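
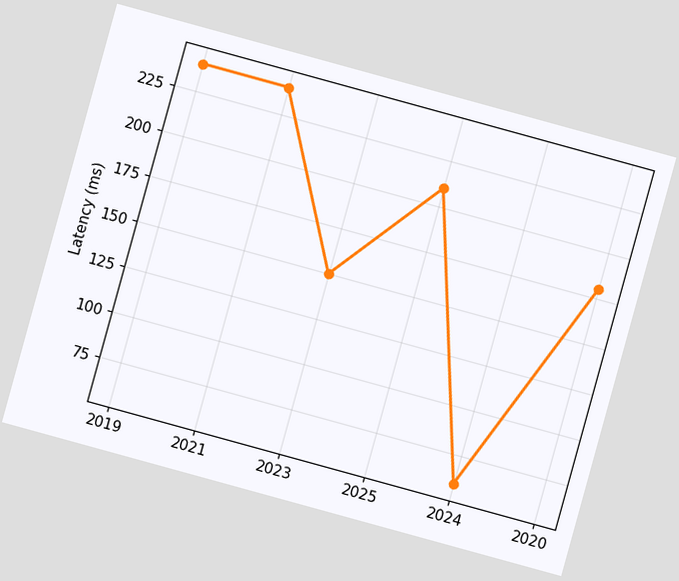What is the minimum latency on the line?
60ms

The chart is tilted about 15° clockwise. The lowest point is at 2024, and reading across to the y-axis gives 60ms.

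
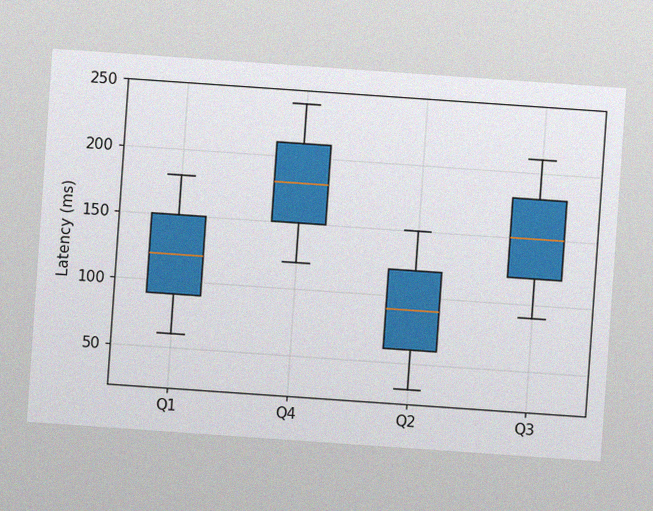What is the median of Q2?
The chart is tilted about 4° clockwise, with some photo noise. The median line in the Q2 box sits at 90ms.

90ms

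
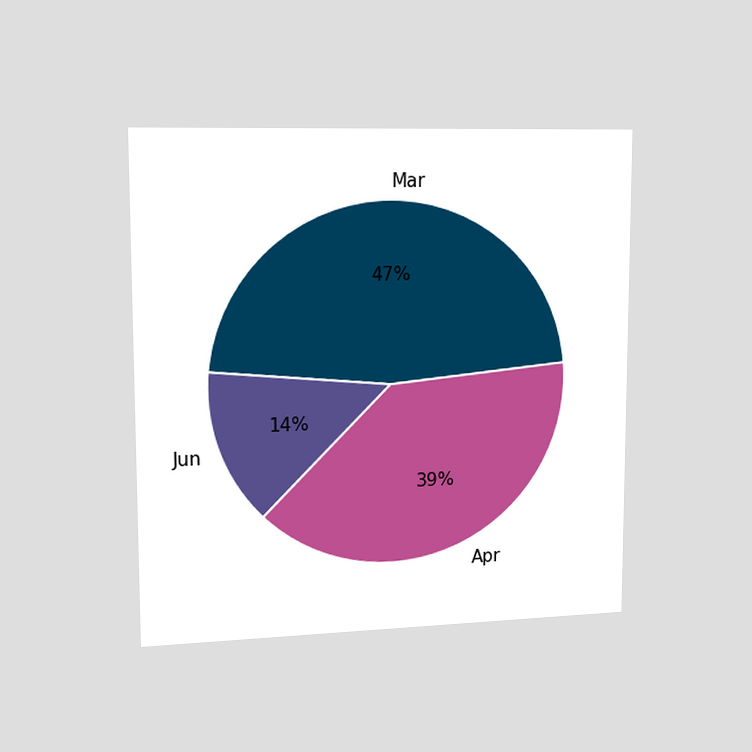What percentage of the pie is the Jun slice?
14%

The chart is viewed slightly from the left. The Jun slice takes up 14% of the pie.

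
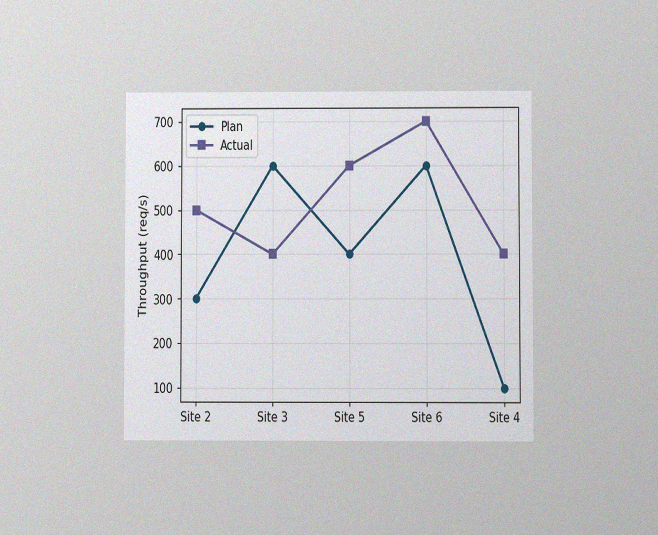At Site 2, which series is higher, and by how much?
Actual, by 200req/s

The chart is viewed at a slight angle, with some photo noise. At Site 2, Actual sits above the other line by 200req/s.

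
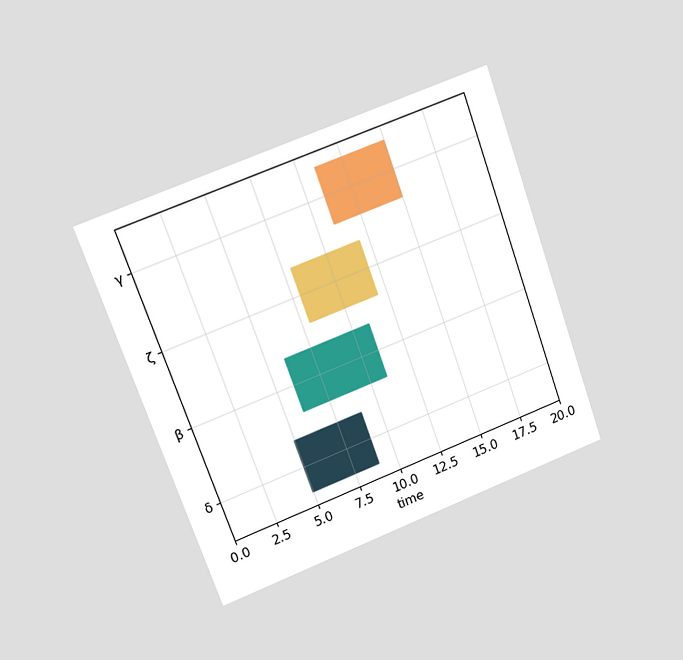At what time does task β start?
The chart is tilted about 20° counter-clockwise and viewed at a slight angle. The β bar begins at t=6.

6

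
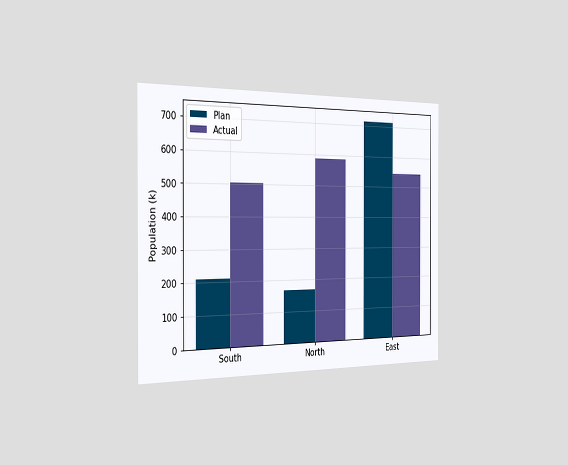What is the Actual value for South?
The chart is viewed slightly from the left. The Actual bar at South reaches 504k on the y-axis.

504k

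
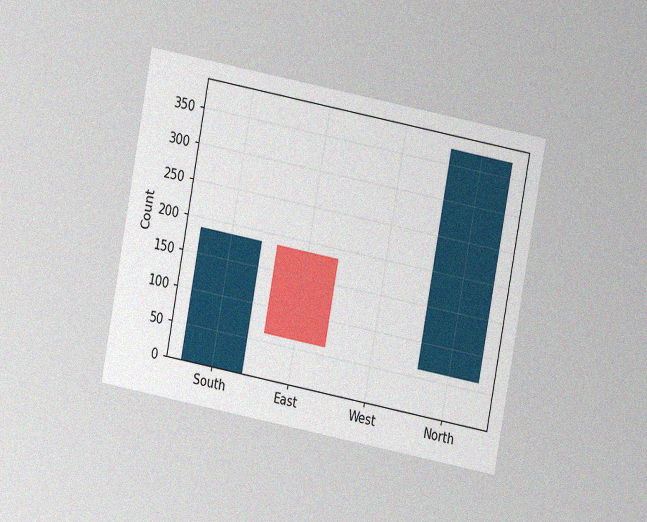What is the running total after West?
The chart is tilted about 11° clockwise and viewed at a slight angle, with some photo noise. After West the running total reaches 62.

62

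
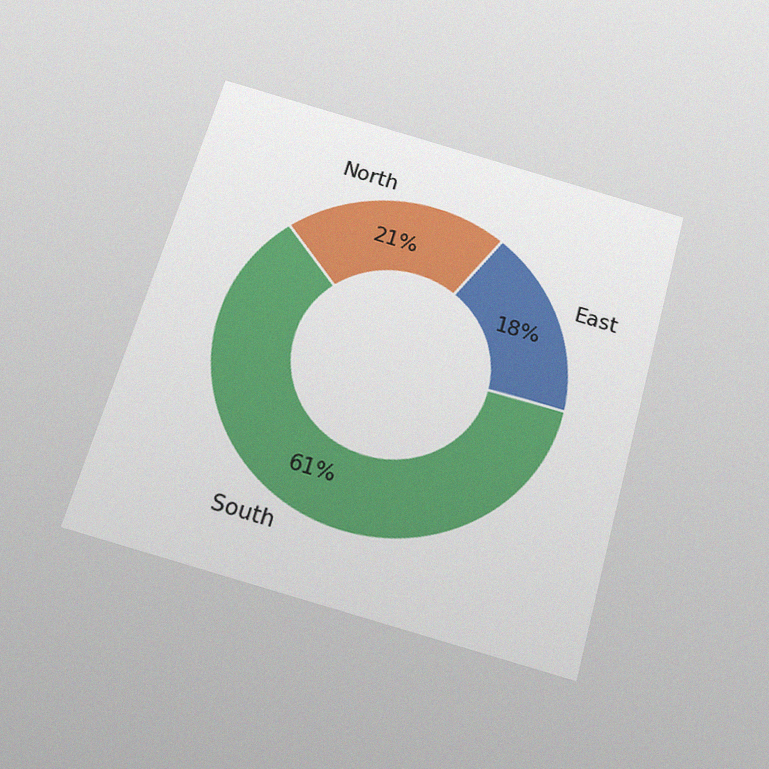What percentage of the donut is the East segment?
18%

The chart is tilted about 16° clockwise and viewed slightly from below, with some photo noise. The East segment takes up 18% of the ring.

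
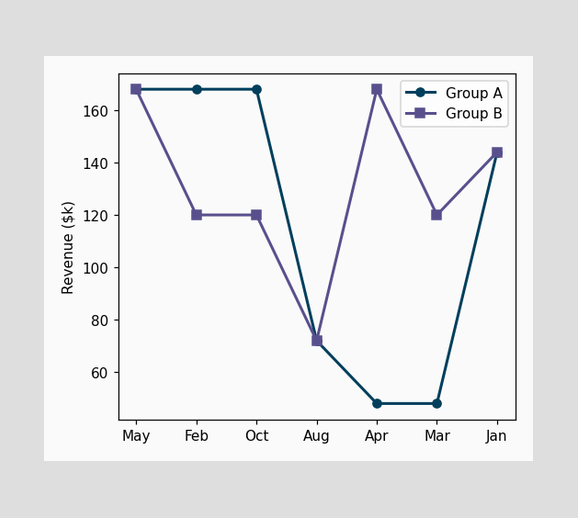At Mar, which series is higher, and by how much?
At Mar, Group B sits above the other line by $72k.

Group B, by $72k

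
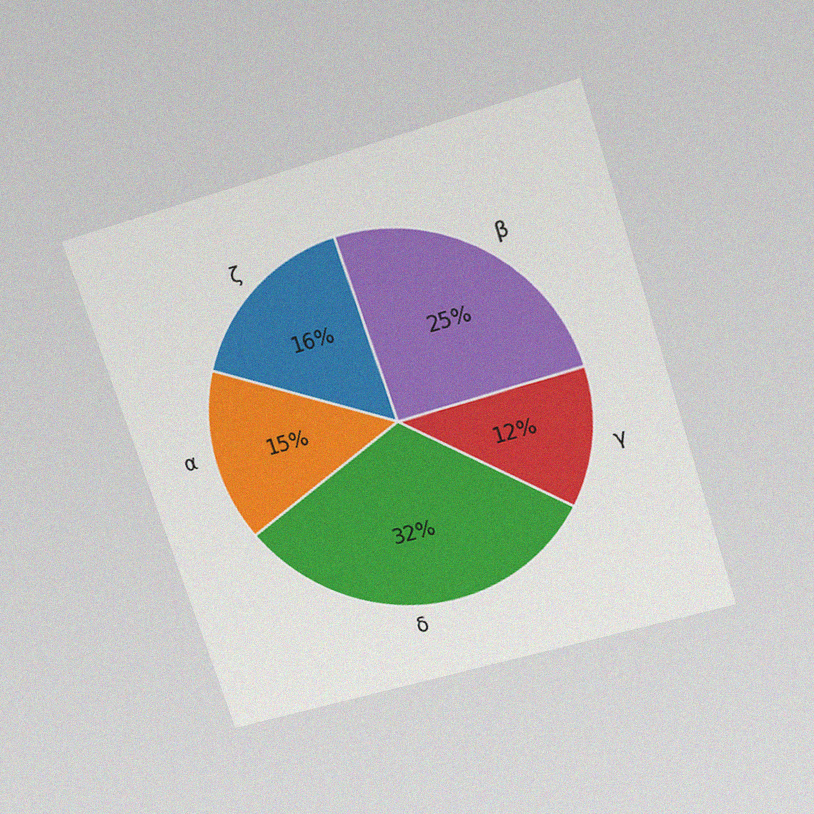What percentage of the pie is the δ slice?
The chart is tilted about 18° counter-clockwise and viewed slightly from above, with some photo noise. The δ slice takes up 32% of the pie.

32%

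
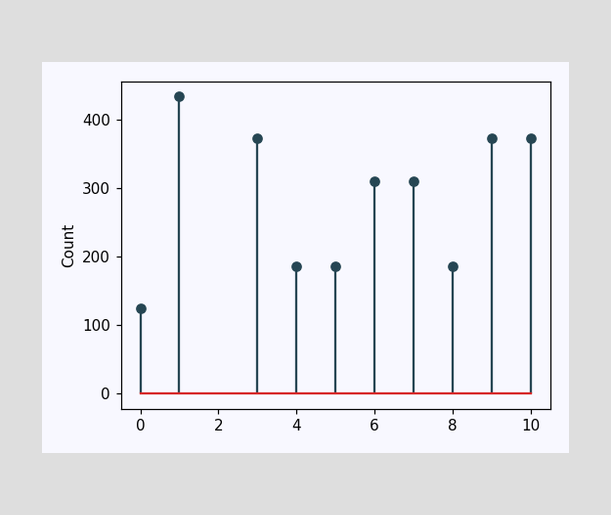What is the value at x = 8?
The stem at x=8 reaches 186.

186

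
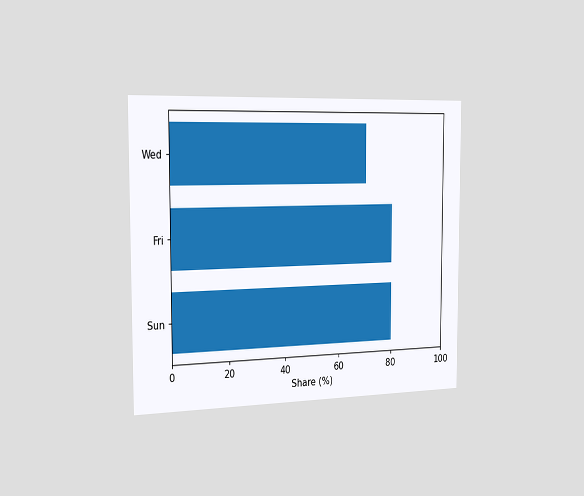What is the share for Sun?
80%

The chart is viewed slightly from the left. Reading along the chart's x-axis, the Sun bar reaches 80%.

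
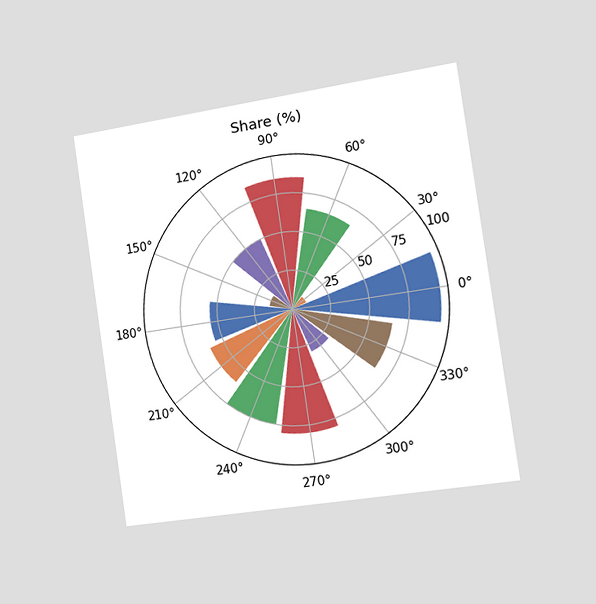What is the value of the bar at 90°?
The chart is tilted about 8° counter-clockwise and viewed slightly from the right. The bar at 90° reaches 85% on the radial axis.

85%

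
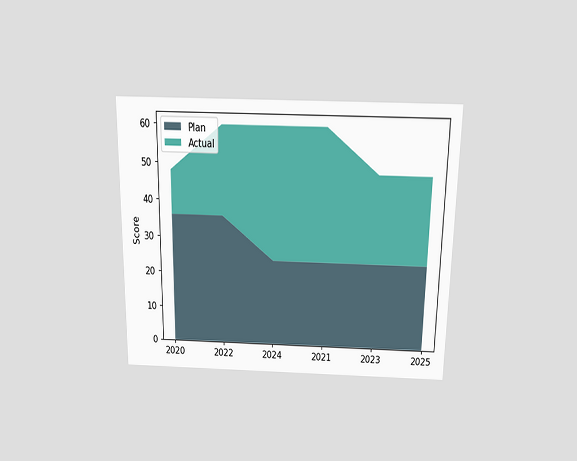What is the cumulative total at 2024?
The chart is viewed slightly from above. The stacked total at 2024 reaches 60.

60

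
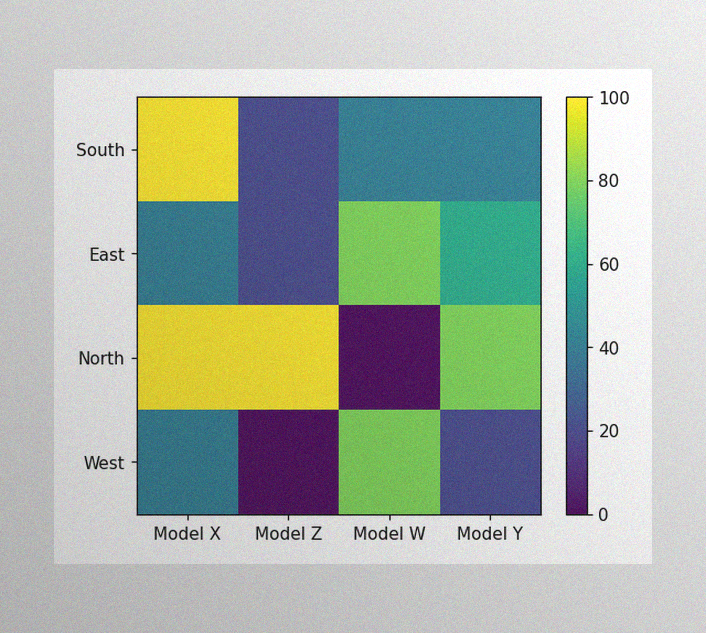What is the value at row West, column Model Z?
The image has some photo noise and uneven lighting. Matching cell (West, Model Z) against the colorbar gives 0.

0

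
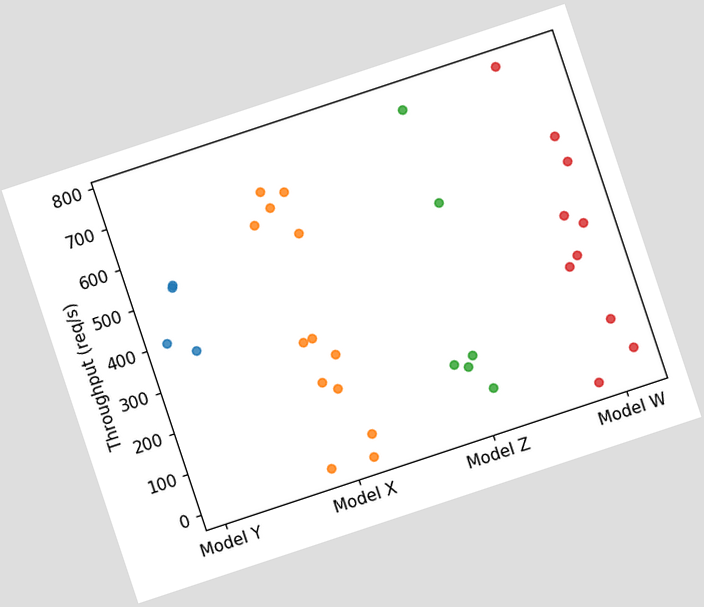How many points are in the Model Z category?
The chart is tilted about 18° counter-clockwise. Counting the markers in the Model Z column gives 6.

6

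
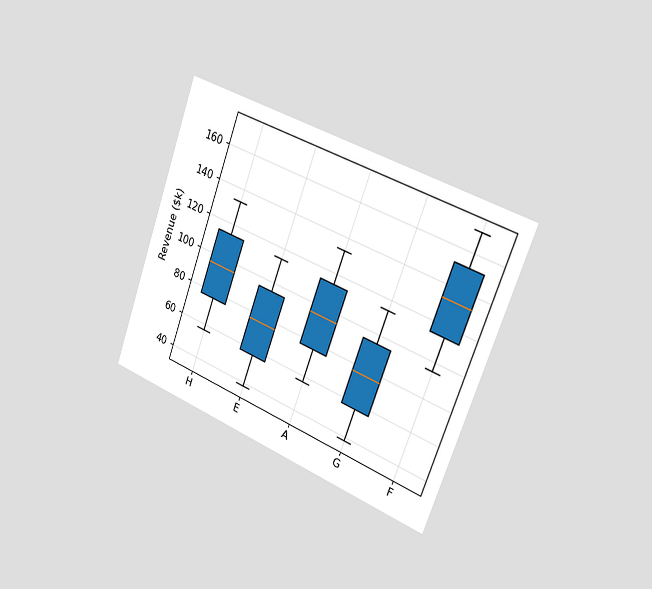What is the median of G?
$76k

The chart is tilted about 20° clockwise and viewed slightly from the right. The median line in the G box sits at $76k.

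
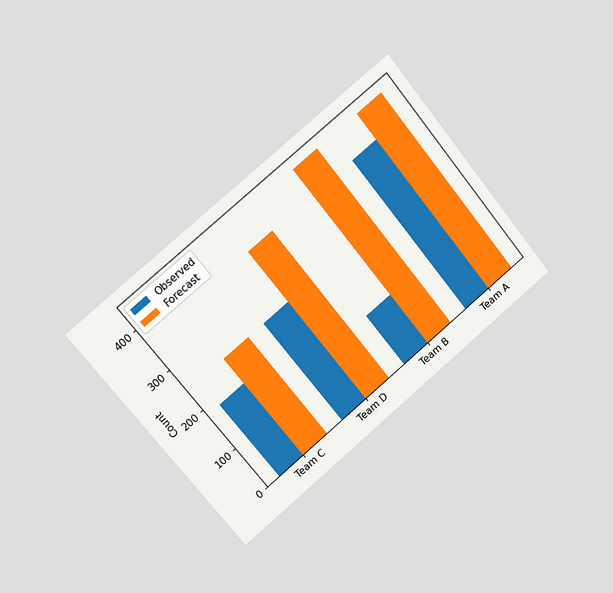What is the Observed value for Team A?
The chart is tilted about 39° counter-clockwise and viewed slightly from the left. The Observed bar at Team A reaches 372 on the y-axis.

372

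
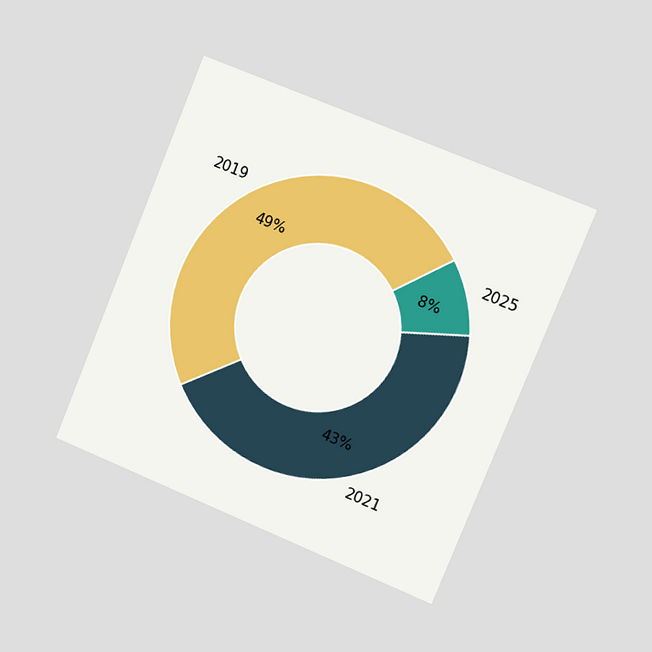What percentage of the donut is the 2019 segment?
The chart is tilted about 22° clockwise and viewed slightly from the right. The 2019 segment takes up 49% of the ring.

49%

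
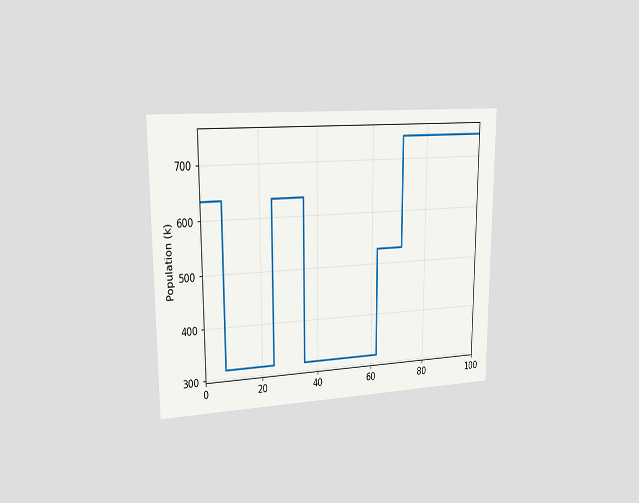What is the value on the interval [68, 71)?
The chart is viewed slightly from the left. On [68, 71) the step sits at 530k.

530k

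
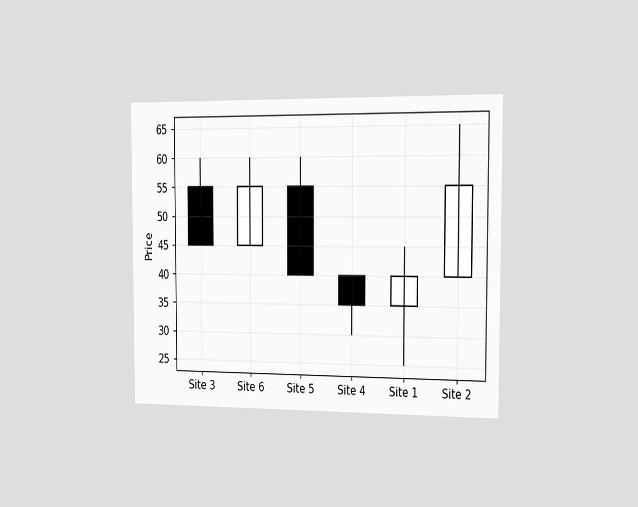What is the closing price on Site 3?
The chart is viewed slightly from the right. The Site 3 candle closes at 45.

45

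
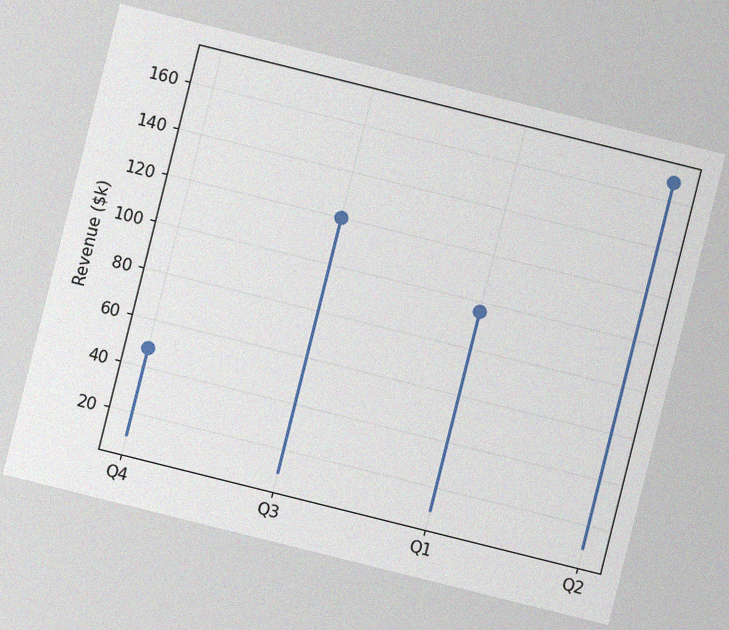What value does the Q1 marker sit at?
$96k

The chart is tilted about 14° clockwise, with some photo noise. The Q1 marker sits at $96k.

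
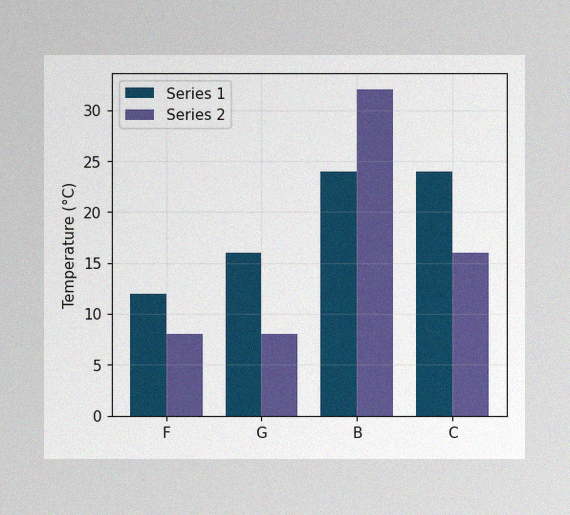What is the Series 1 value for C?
24°C

The image has some photo noise and uneven lighting. The Series 1 bar at C reaches 24°C on the y-axis.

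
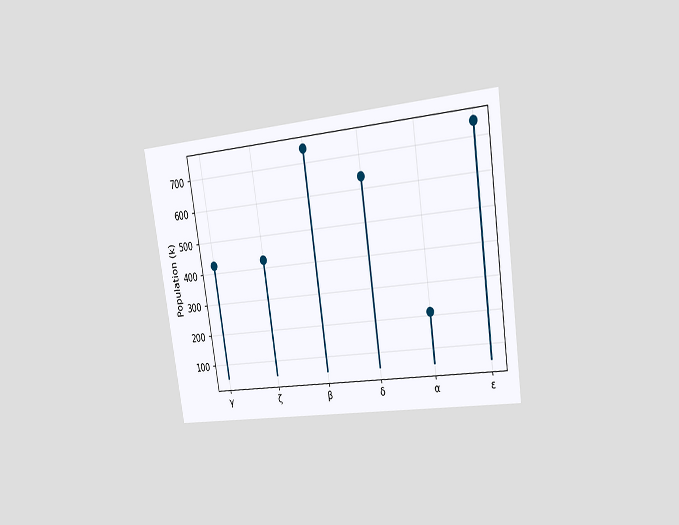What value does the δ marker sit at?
The chart is tilted about 8° counter-clockwise and viewed slightly from the right. The δ marker sits at 636k.

636k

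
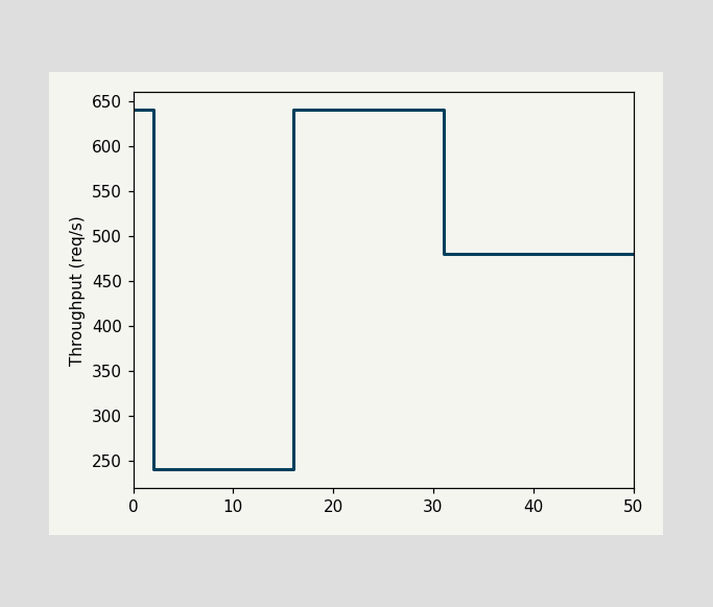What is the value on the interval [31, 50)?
480req/s

On [31, 50) the step sits at 480req/s.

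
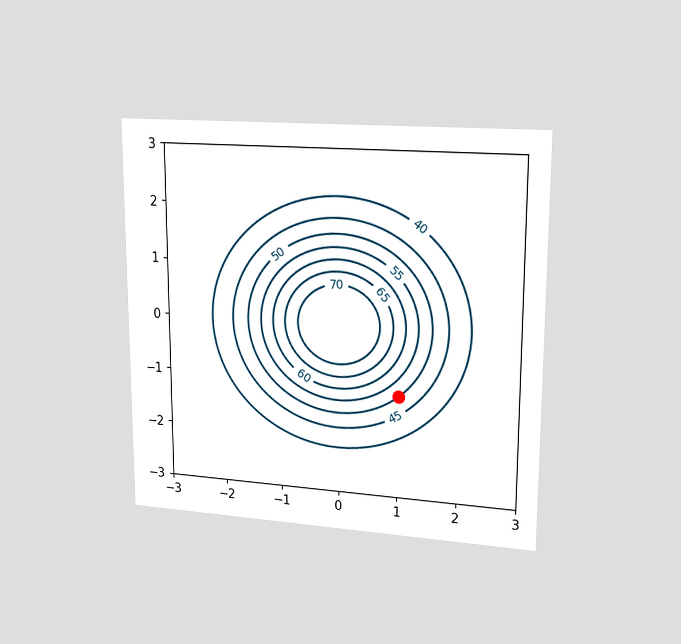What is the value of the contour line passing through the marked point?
The chart is viewed slightly from the right. The marked point sits on the contour labelled 50.

50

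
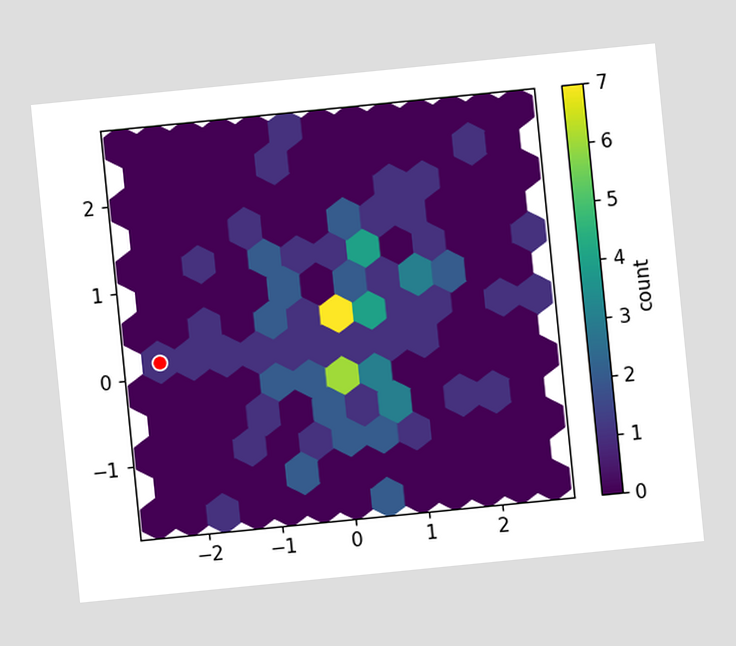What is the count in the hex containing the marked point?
The chart is tilted about 6° counter-clockwise. The marked hex reads 1 on the colorbar.

1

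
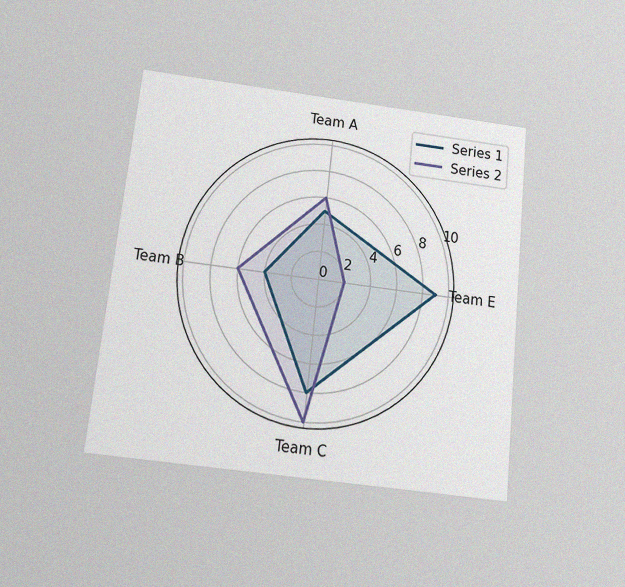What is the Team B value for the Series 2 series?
6

The chart is tilted about 6° clockwise and viewed slightly from below, with some photo noise. On the Team B axis, Series 2 reaches 6.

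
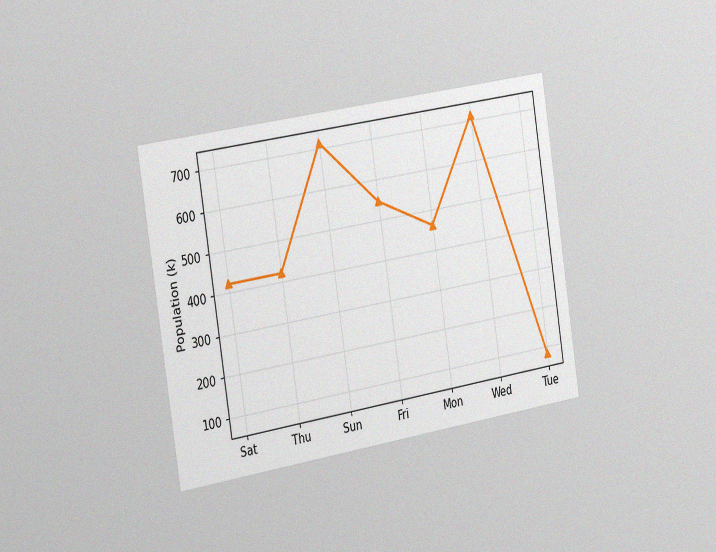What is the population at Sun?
714k

The chart is tilted about 9° counter-clockwise and viewed slightly from the left, with some photo noise. At Sun, the line is at 714k.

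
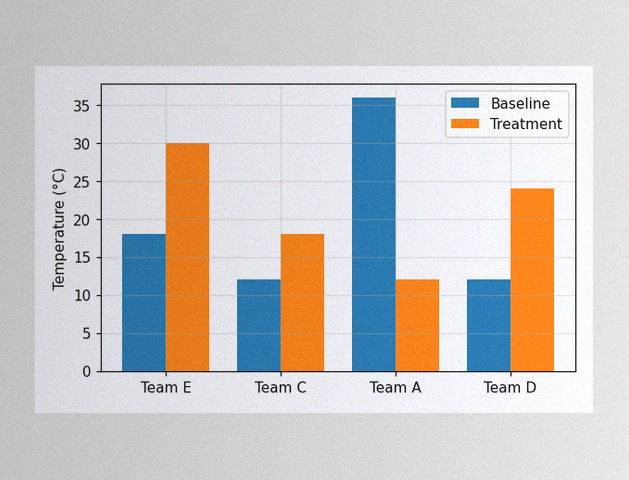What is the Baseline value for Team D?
The image has some photo noise and uneven lighting. The Baseline bar at Team D reaches 12°C on the y-axis.

12°C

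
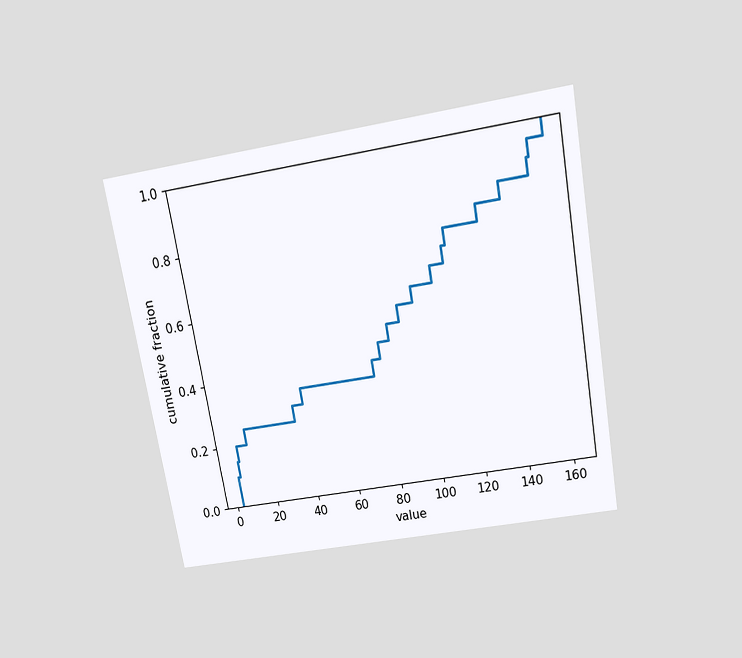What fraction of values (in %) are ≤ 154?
90%

The chart is tilted about 10° counter-clockwise and viewed slightly from above. At x=154 the ECDF step is at 90%.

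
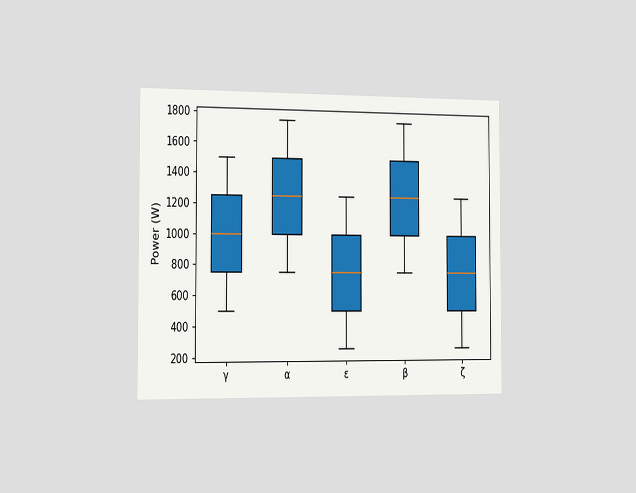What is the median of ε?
750W

The chart is viewed slightly from the left. The median line in the ε box sits at 750W.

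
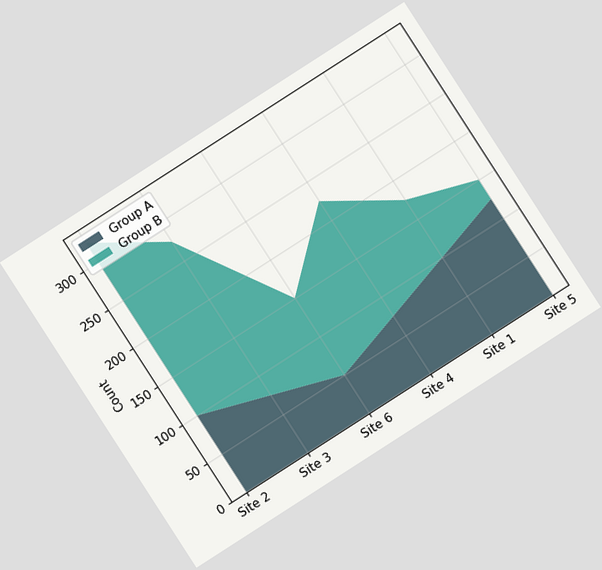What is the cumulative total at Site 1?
175

The chart is tilted about 33° counter-clockwise. The stacked total at Site 1 reaches 175.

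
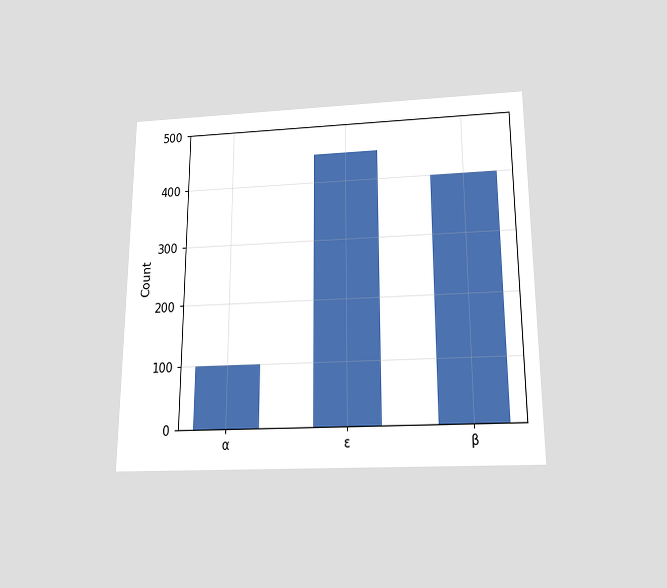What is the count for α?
100

The chart is viewed slightly from below. Reading along the chart's y-axis, the α bar reaches 100.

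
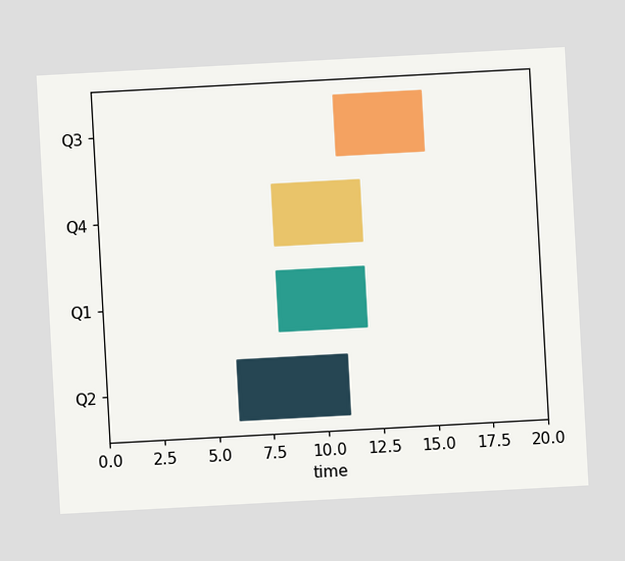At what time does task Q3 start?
The chart is tilted about 3° counter-clockwise. The Q3 bar begins at t=11.

11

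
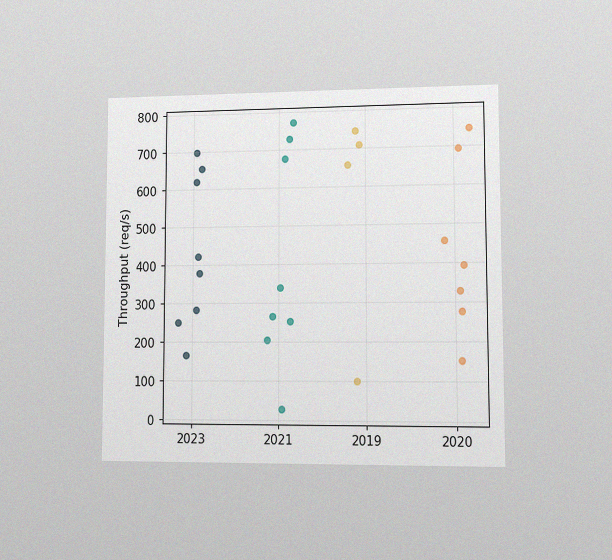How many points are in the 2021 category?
8

The chart is viewed at a slight angle, with some photo noise. Counting the markers in the 2021 column gives 8.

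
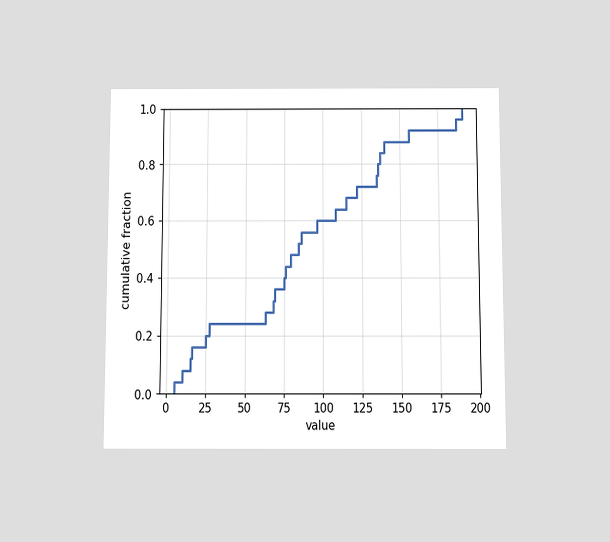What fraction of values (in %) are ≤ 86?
The chart is viewed slightly from below. At x=86 the ECDF step is at 56%.

56%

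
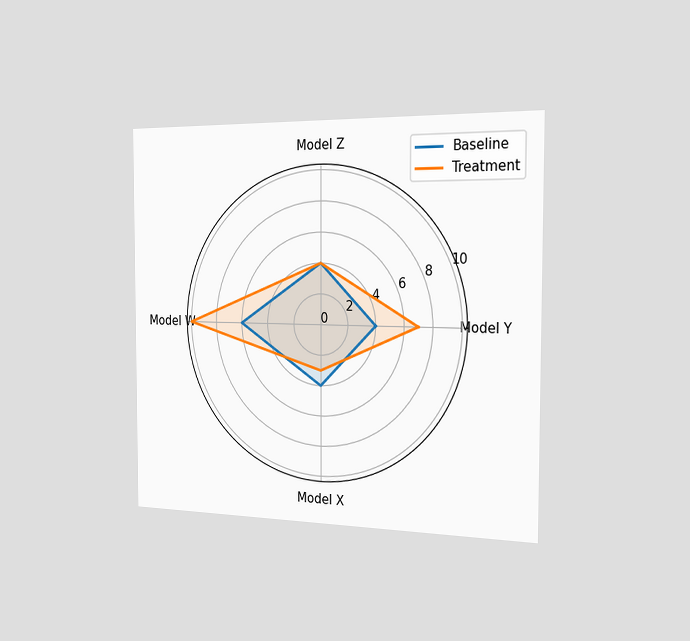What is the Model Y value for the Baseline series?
The chart is viewed slightly from the right. On the Model Y axis, Baseline reaches 4.

4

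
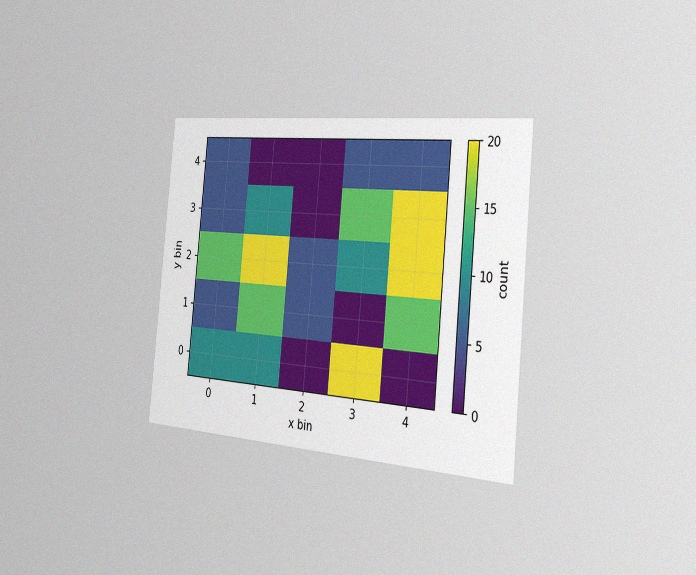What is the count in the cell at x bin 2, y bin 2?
5

The chart is tilted about 5° clockwise and viewed slightly from the right, with some photo noise. Matching the cell (2, 2) against the colorbar gives 5.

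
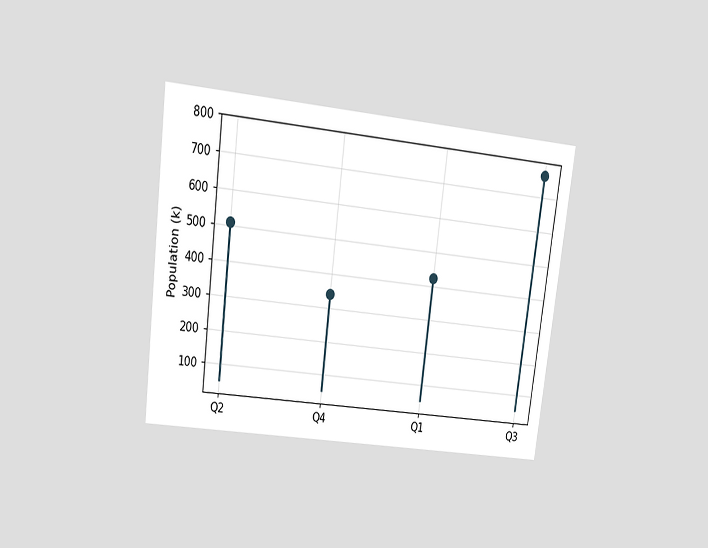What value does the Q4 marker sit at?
The chart is tilted about 7° clockwise and viewed at a slight angle. The Q4 marker sits at 340k.

340k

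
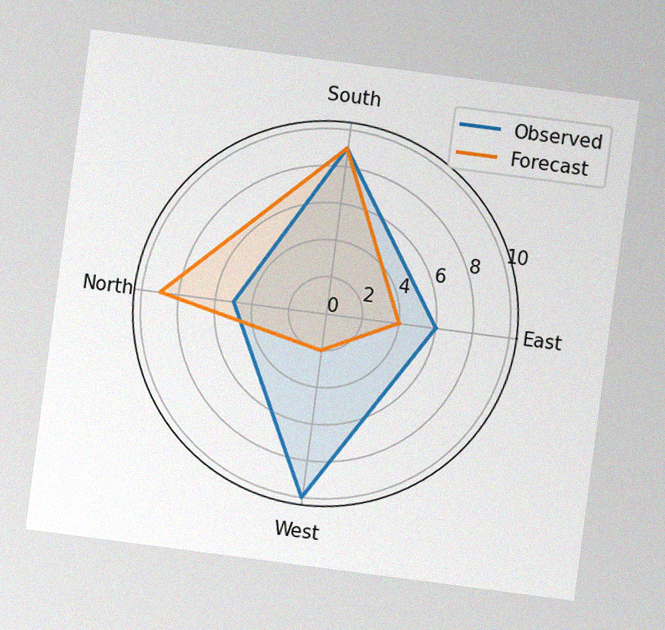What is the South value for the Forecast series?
9

The chart is tilted about 7° clockwise, with some photo noise. On the South axis, Forecast reaches 9.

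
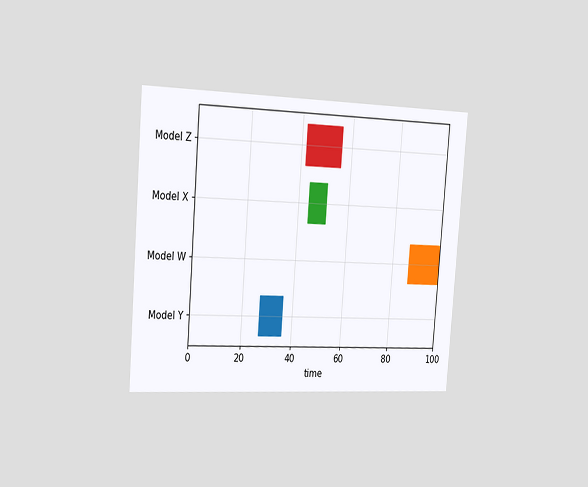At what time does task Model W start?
87

The chart is tilted about 4° clockwise and viewed slightly from the left. The Model W bar begins at t=87.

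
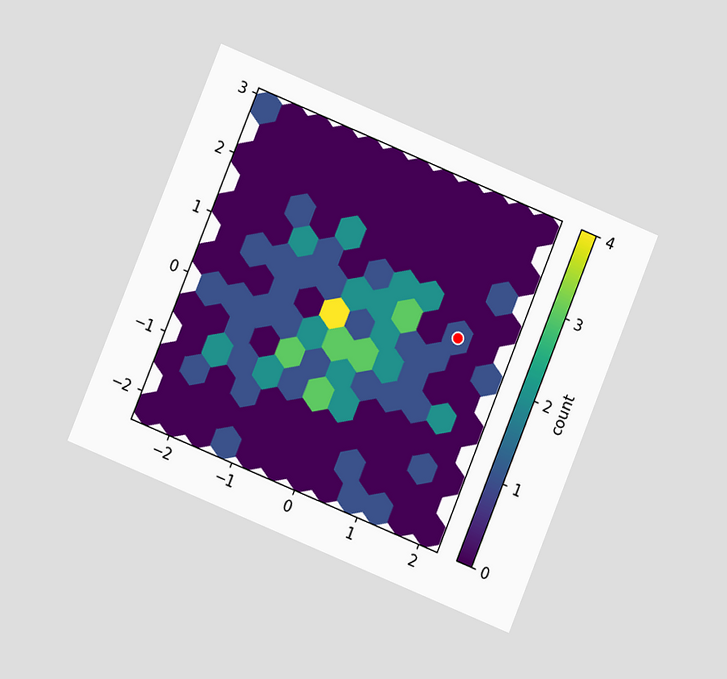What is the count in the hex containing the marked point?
1

The chart is tilted about 22° clockwise and viewed at a slight angle. The marked hex reads 1 on the colorbar.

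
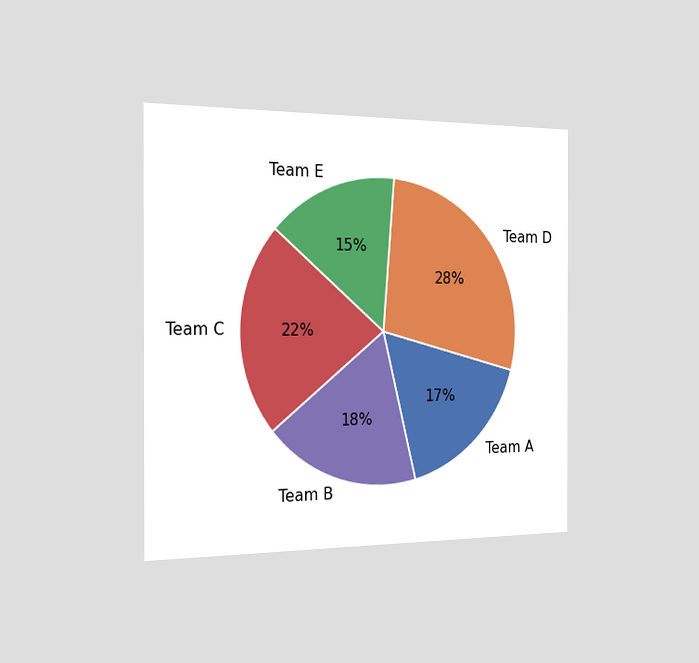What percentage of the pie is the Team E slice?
The chart is viewed slightly from the left. The Team E slice takes up 15% of the pie.

15%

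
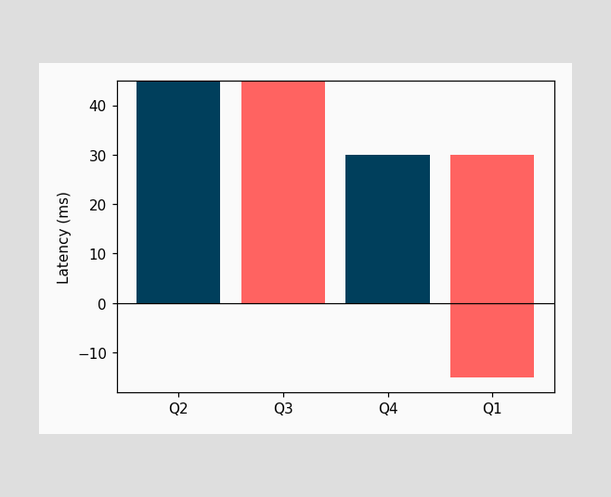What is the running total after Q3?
After Q3 the running total reaches 0ms.

0ms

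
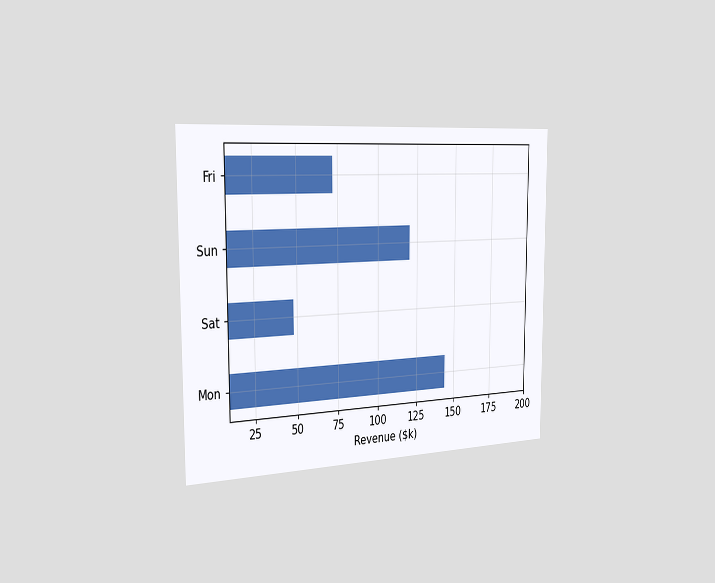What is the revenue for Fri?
The chart is viewed slightly from the left. Reading along the chart's x-axis, the Fri bar reaches $72k.

$72k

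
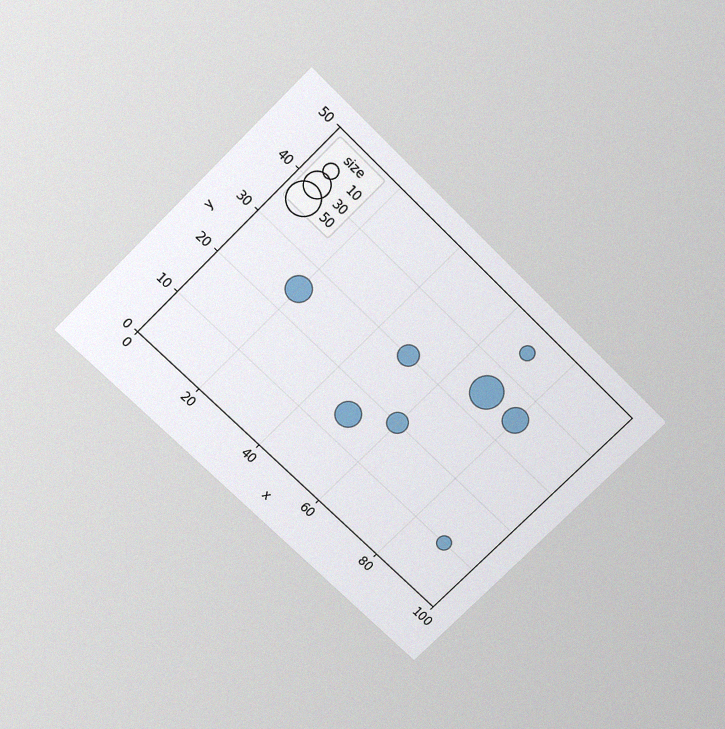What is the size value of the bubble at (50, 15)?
30

The chart is tilted about 45° clockwise and viewed slightly from above, with some photo noise. Matching the bubble at (50, 15) against the size legend gives 30.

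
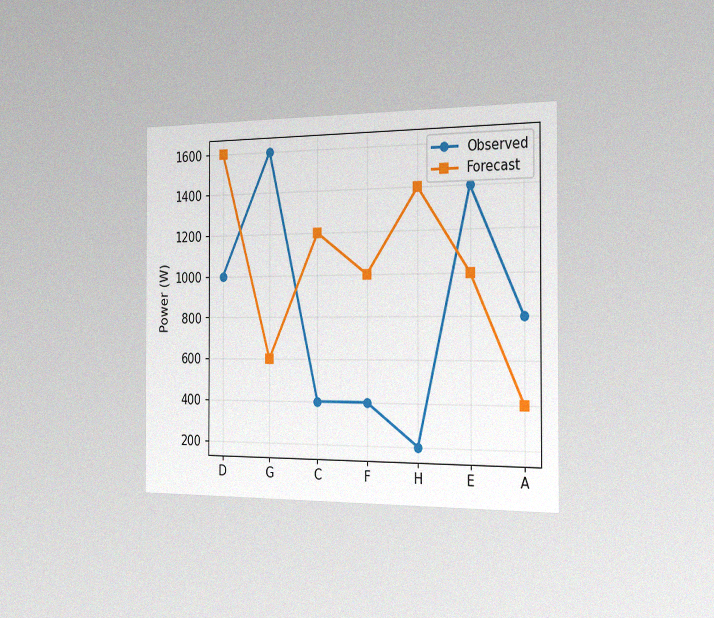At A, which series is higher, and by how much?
The chart is viewed slightly from the right, with some photo noise. At A, Observed sits above the other line by 400W.

Observed, by 400W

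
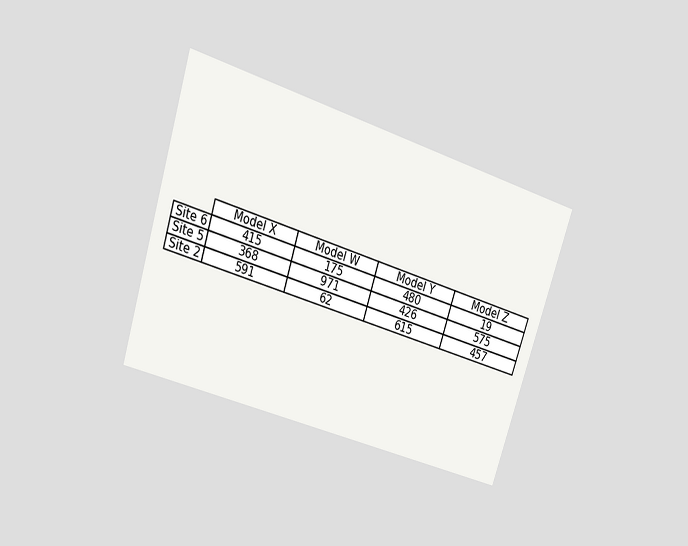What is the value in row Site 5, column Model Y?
The chart is tilted about 18° clockwise and viewed at a slight angle. The (Site 5, Model Y) cell reads 426.

426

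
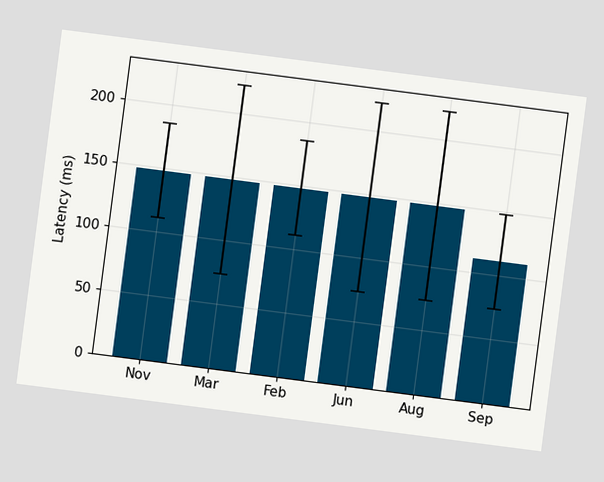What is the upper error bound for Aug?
222ms

The chart is tilted about 7° clockwise. The Aug bar's upper whisker reaches 222ms.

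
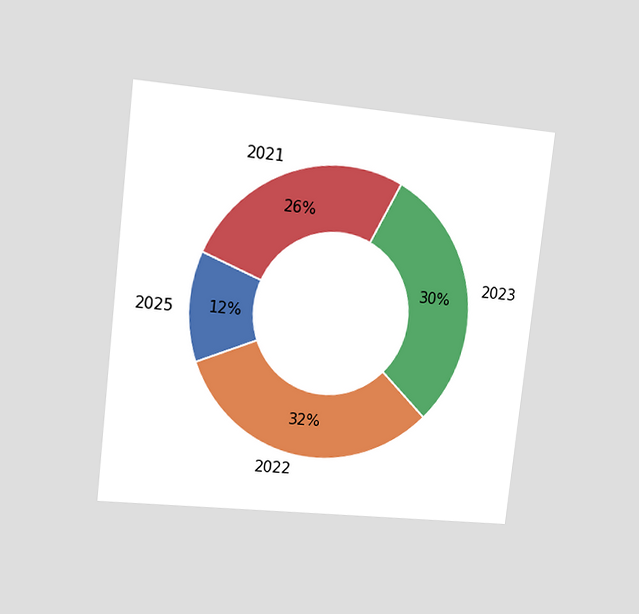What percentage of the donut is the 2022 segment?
32%

The chart is tilted about 6° clockwise and viewed at a slight angle. The 2022 segment takes up 32% of the ring.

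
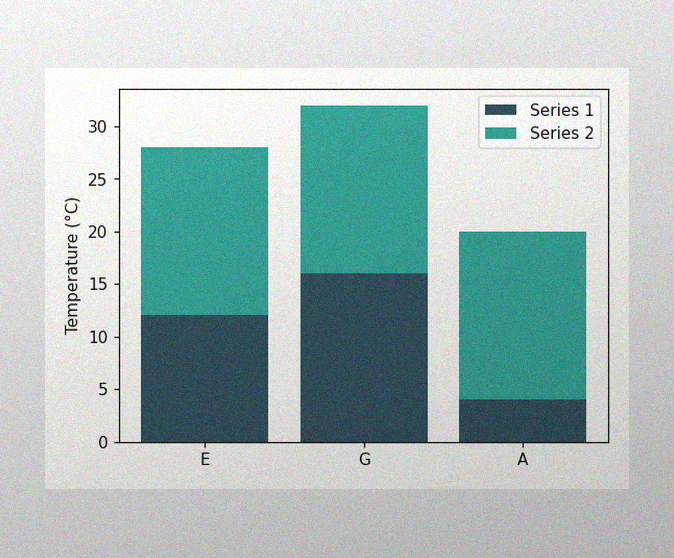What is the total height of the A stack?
The image has some photo noise and uneven lighting. The A stack's top reaches 20°C on the y-axis.

20°C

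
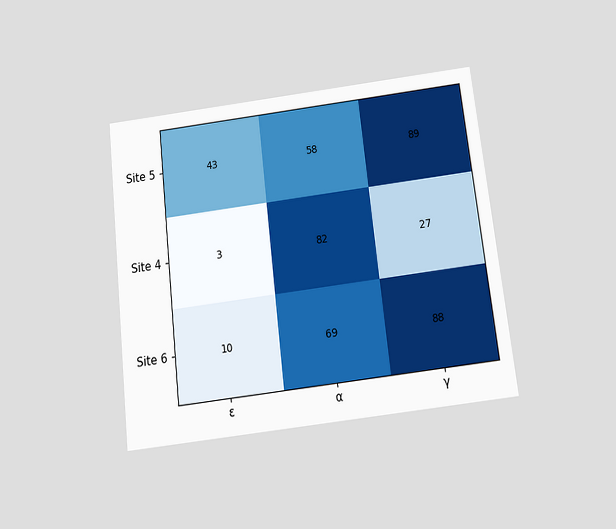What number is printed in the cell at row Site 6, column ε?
The chart is tilted about 7° counter-clockwise and viewed slightly from below. The (Site 6, ε) cell reads 10.

10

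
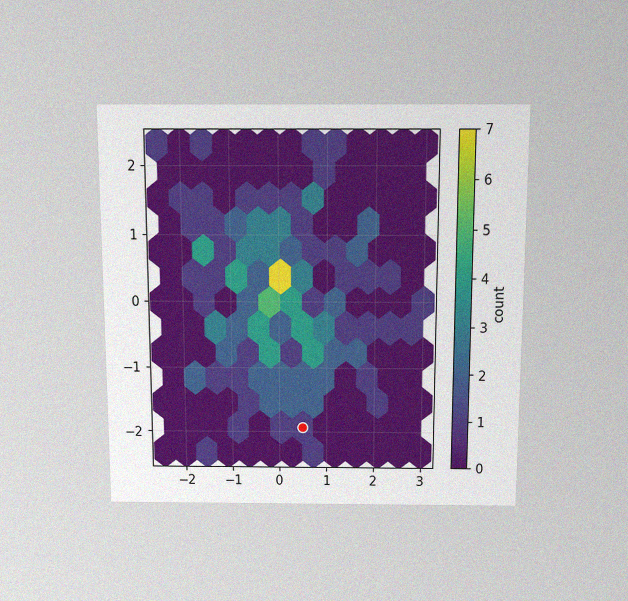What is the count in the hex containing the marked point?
The chart is viewed slightly from above, with some photo noise. The marked hex reads 1 on the colorbar.

1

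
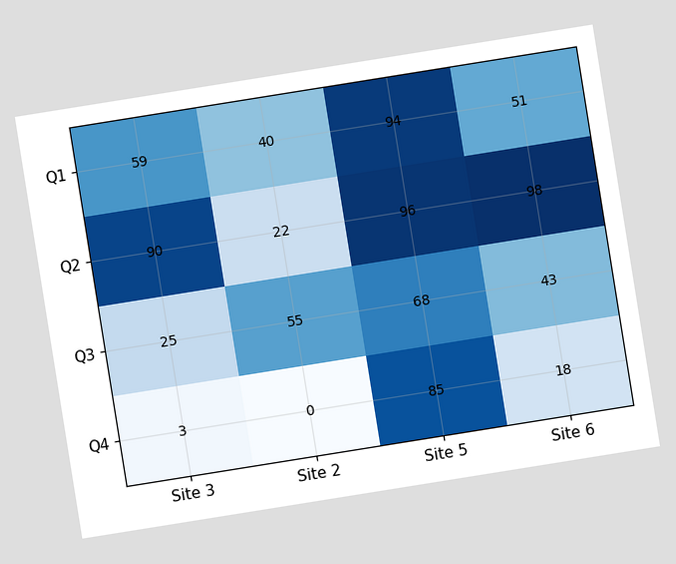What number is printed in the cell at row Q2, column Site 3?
90

The chart is tilted about 9° counter-clockwise. The (Q2, Site 3) cell reads 90.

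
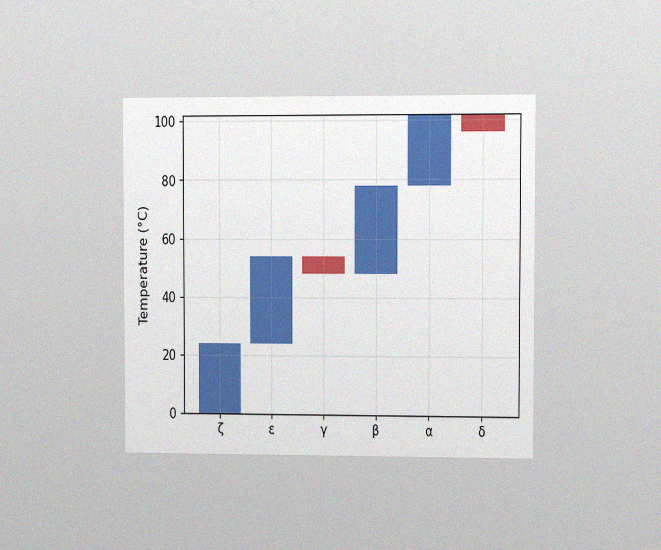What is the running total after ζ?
24°C

The chart is viewed at a slight angle, with some photo noise. After ζ the running total reaches 24°C.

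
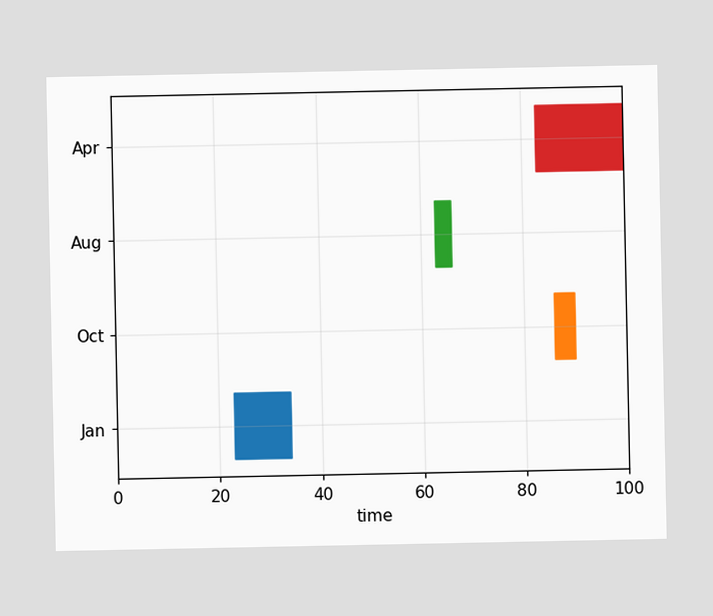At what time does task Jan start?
The Jan bar begins at t=23.

23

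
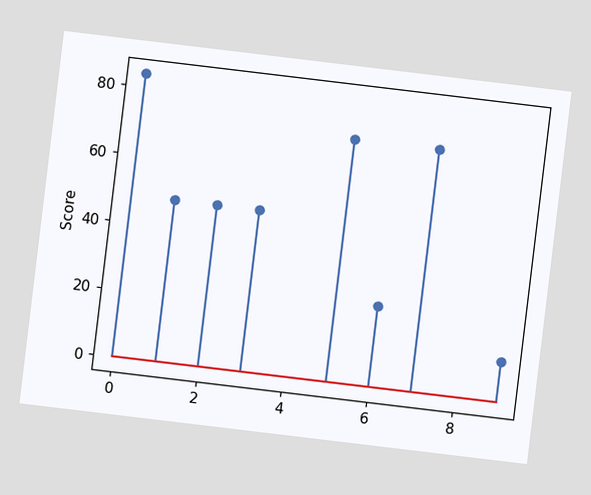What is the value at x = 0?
84

The chart is tilted about 7° clockwise. The stem at x=0 reaches 84.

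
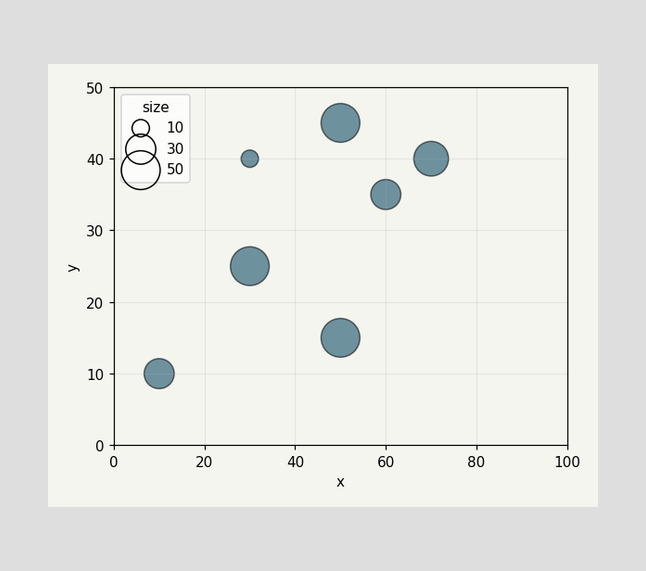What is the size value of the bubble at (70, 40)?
40

Matching the bubble at (70, 40) against the size legend gives 40.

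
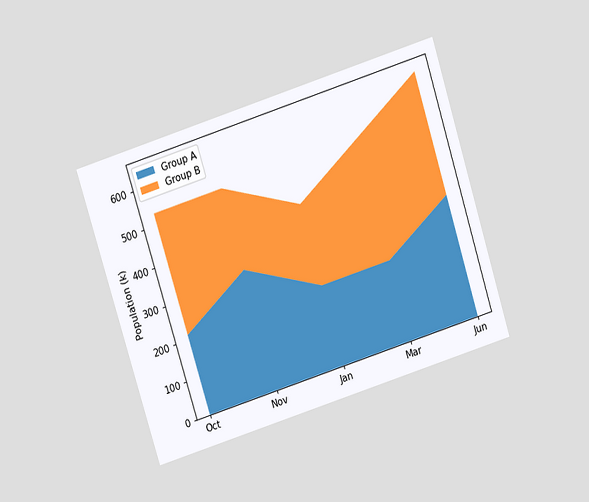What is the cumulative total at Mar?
530k

The chart is tilted about 18° counter-clockwise and viewed slightly from above. The stacked total at Mar reaches 530k.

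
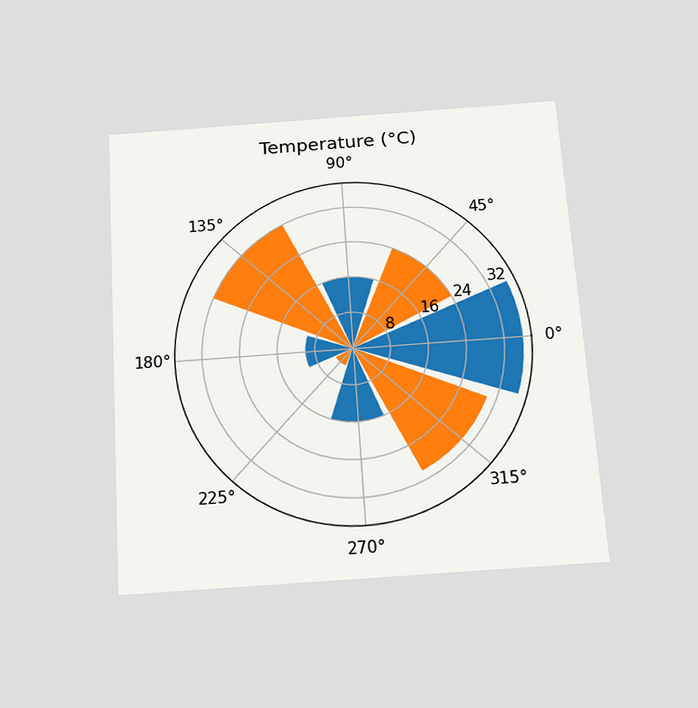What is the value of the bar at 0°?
The chart is tilted about 4° counter-clockwise and viewed slightly from below. The bar at 0° reaches 36°C on the radial axis.

36°C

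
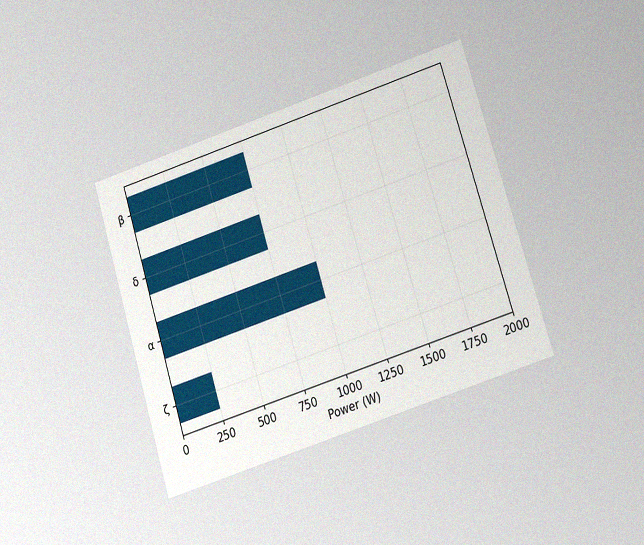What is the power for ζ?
The chart is tilted about 17° counter-clockwise and viewed at a slight angle, with some photo noise. Reading along the chart's x-axis, the ζ bar reaches 250W.

250W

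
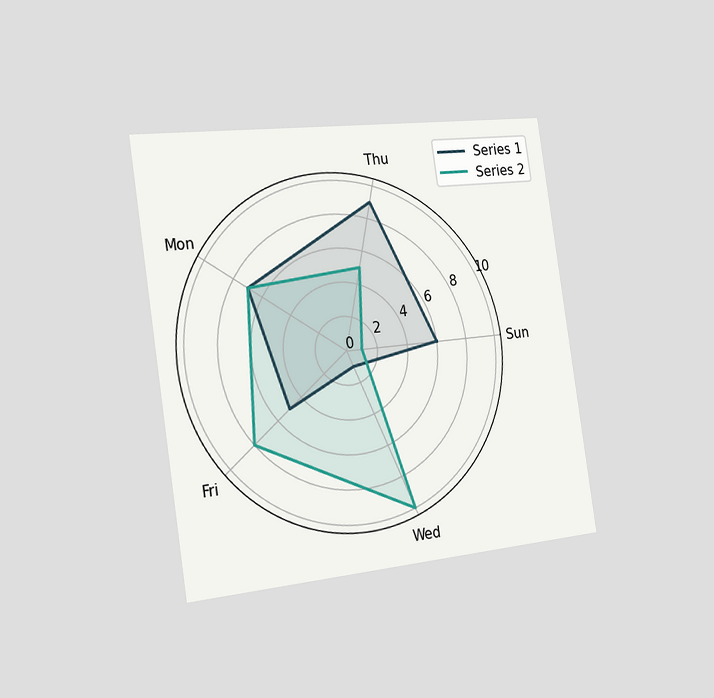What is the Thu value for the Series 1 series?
The chart is tilted about 9° counter-clockwise and viewed slightly from the left. On the Thu axis, Series 1 reaches 9.

9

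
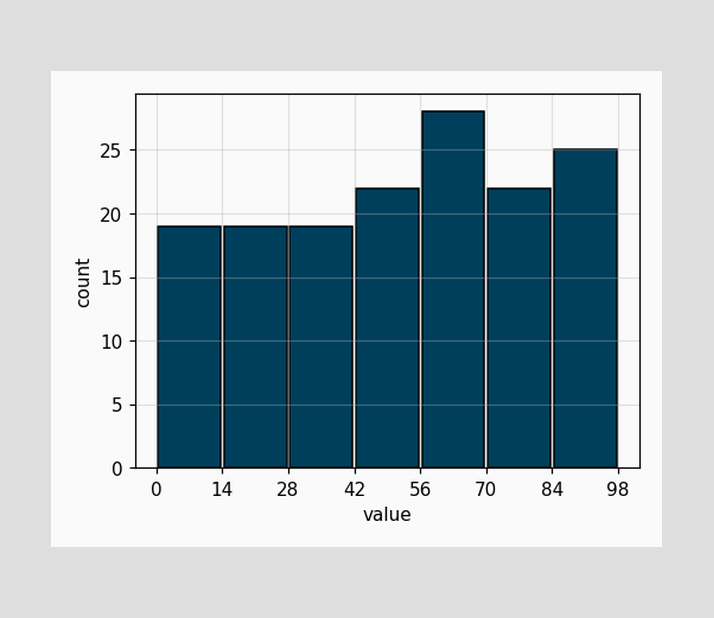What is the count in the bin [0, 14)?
19

The [0, 14) bin has height 19.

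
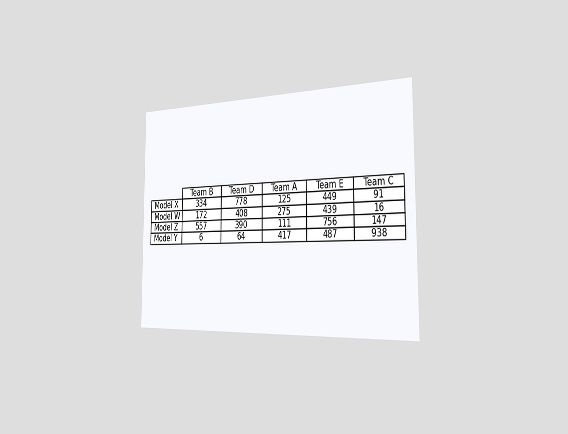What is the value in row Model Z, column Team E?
756

The chart is viewed slightly from the right. The (Model Z, Team E) cell reads 756.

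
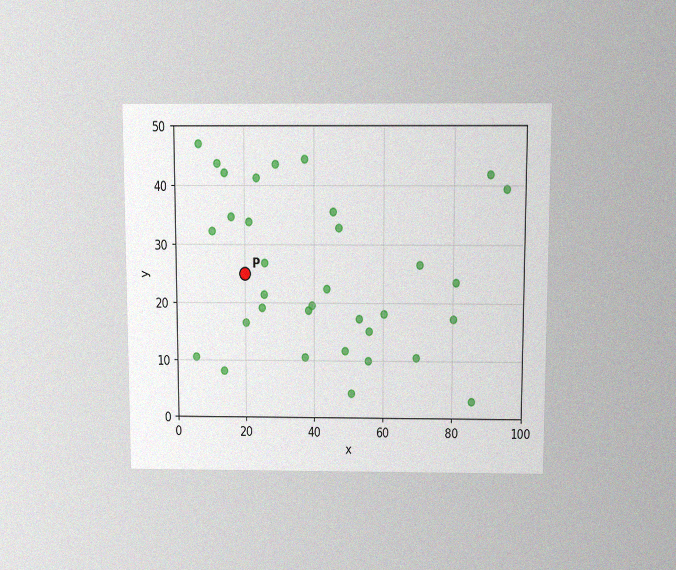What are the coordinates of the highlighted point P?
(20, 25)

The chart is viewed slightly from above, with some photo noise. Following the gridlines from P to each axis, P sits at (20, 25).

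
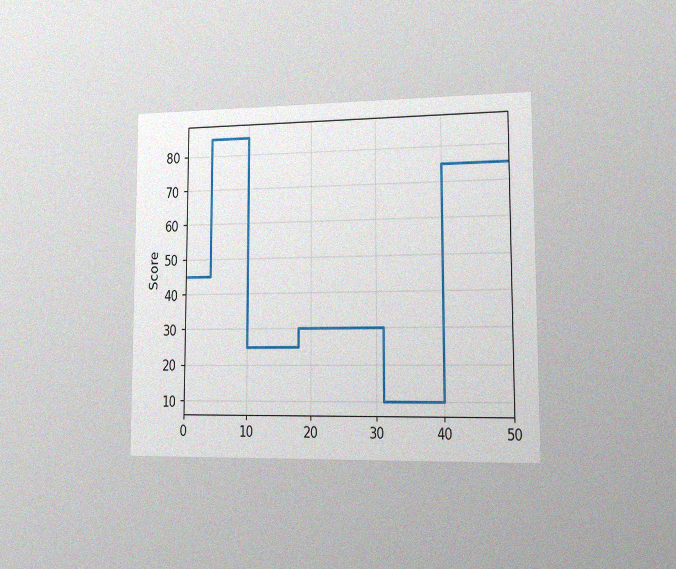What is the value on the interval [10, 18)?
25

The chart is viewed slightly from the right, with some photo noise. On [10, 18) the step sits at 25.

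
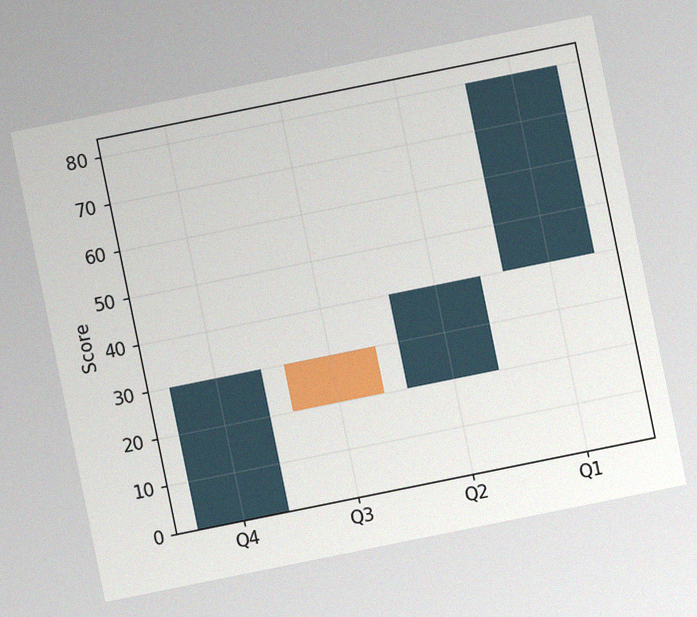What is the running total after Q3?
The chart is tilted about 11° counter-clockwise, with some photo noise. After Q3 the running total reaches 20.

20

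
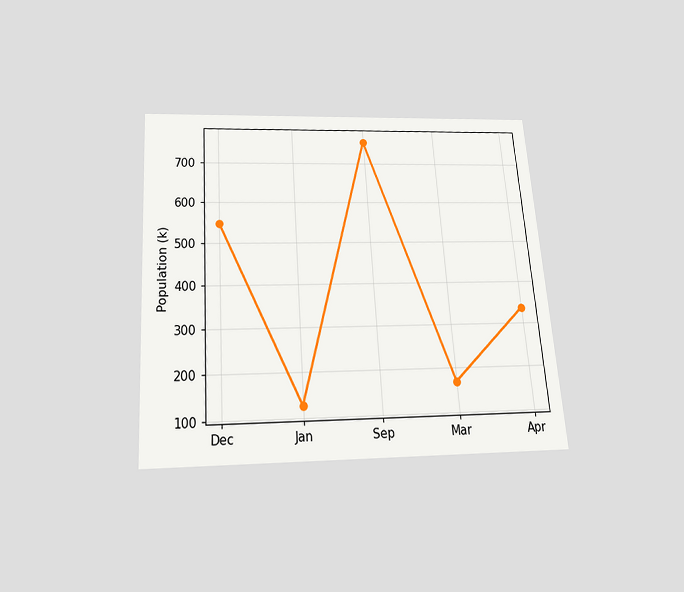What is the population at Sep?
The chart is tilted about 4° counter-clockwise and viewed slightly from below. At Sep, the line is at 756k.

756k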